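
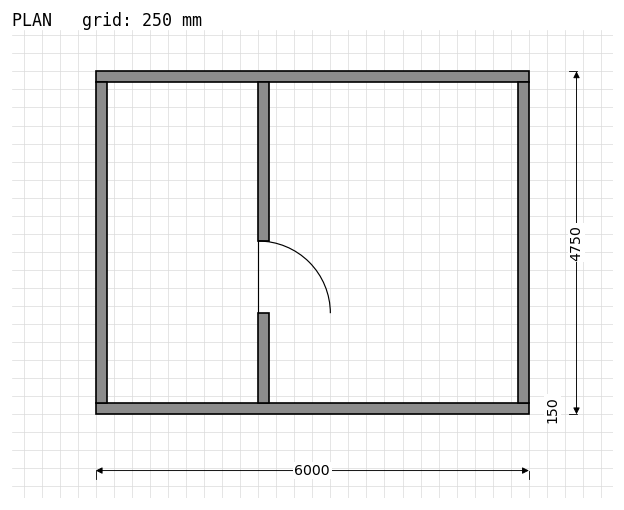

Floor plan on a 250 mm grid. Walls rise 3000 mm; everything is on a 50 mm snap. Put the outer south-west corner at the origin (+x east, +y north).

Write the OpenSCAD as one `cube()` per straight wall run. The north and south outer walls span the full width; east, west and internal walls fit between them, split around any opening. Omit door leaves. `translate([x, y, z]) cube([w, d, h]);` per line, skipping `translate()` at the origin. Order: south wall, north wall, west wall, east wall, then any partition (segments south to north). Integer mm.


cube([6000, 150, 3000]);
translate([0, 4600, 0]) cube([6000, 150, 3000]);
translate([0, 150, 0]) cube([150, 4450, 3000]);
translate([5850, 150, 0]) cube([150, 4450, 3000]);
translate([2250, 150, 0]) cube([150, 1250, 3000]);
translate([2250, 2400, 0]) cube([150, 2200, 3000]);


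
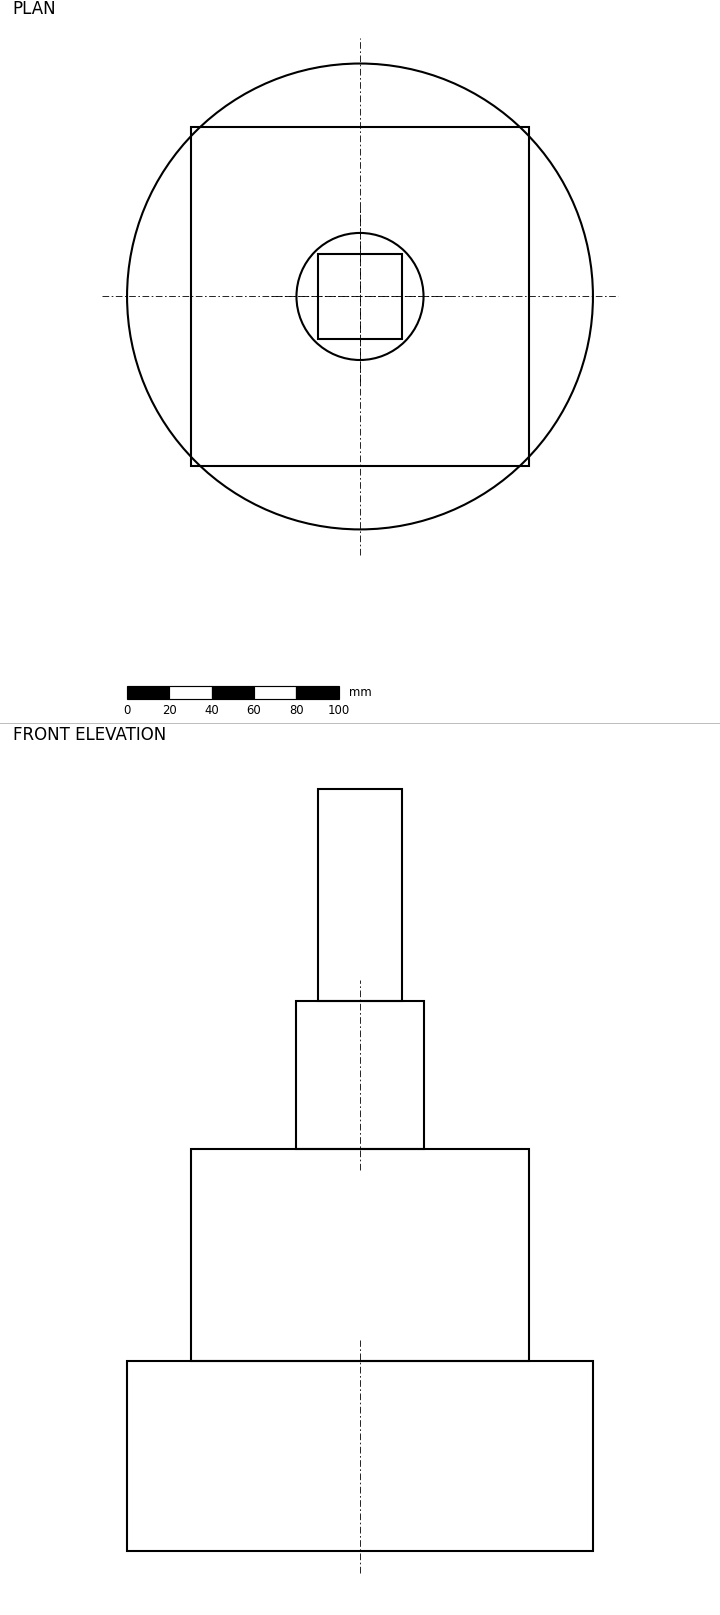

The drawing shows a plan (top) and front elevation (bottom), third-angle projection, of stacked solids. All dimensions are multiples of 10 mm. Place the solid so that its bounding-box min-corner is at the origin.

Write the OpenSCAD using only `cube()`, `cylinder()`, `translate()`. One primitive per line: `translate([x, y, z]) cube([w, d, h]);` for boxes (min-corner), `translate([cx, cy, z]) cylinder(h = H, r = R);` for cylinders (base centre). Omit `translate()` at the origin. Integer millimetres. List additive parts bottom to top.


translate([110, 110, 0]) cylinder(h = 90, r = 110);
translate([30, 30, 90]) cube([160, 160, 100]);
translate([110, 110, 190]) cylinder(h = 70, r = 30);
translate([90, 90, 260]) cube([40, 40, 100]);


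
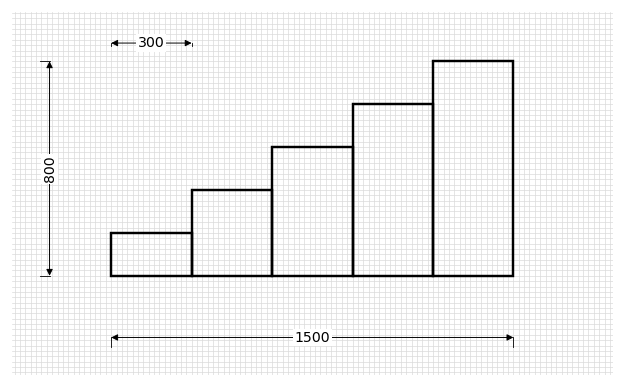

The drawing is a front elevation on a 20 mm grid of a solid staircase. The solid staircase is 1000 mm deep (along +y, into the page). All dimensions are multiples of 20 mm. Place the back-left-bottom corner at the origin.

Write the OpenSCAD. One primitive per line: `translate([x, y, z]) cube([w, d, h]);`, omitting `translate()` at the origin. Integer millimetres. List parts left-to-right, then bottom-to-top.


cube([300, 1000, 160]);
translate([300, 0, 0]) cube([300, 1000, 320]);
translate([600, 0, 0]) cube([300, 1000, 480]);
translate([900, 0, 0]) cube([300, 1000, 640]);
translate([1200, 0, 0]) cube([300, 1000, 800]);


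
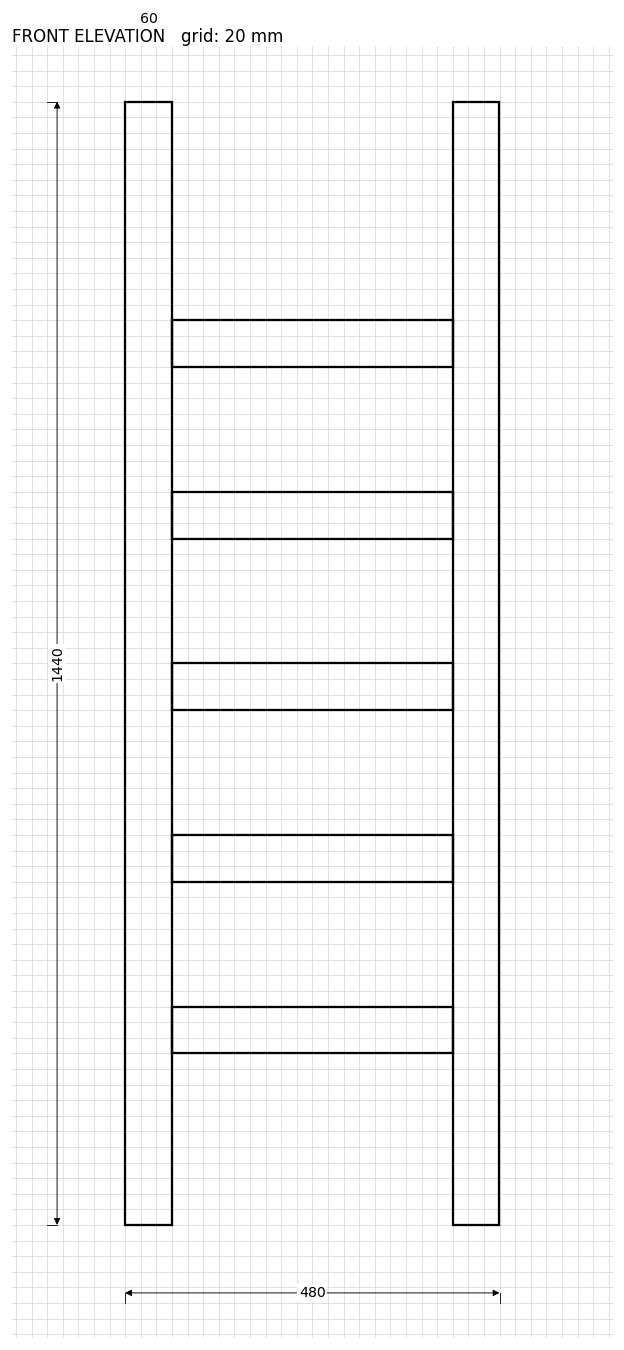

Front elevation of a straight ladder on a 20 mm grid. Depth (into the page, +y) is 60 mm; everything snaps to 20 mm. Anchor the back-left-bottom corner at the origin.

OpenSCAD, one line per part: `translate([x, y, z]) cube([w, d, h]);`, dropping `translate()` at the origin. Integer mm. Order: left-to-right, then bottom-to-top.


cube([60, 60, 1440]);
translate([60, 0, 220]) cube([360, 60, 60]);
translate([60, 0, 440]) cube([360, 60, 60]);
translate([60, 0, 660]) cube([360, 60, 60]);
translate([60, 0, 880]) cube([360, 60, 60]);
translate([60, 0, 1100]) cube([360, 60, 60]);
translate([420, 0, 0]) cube([60, 60, 1440]);


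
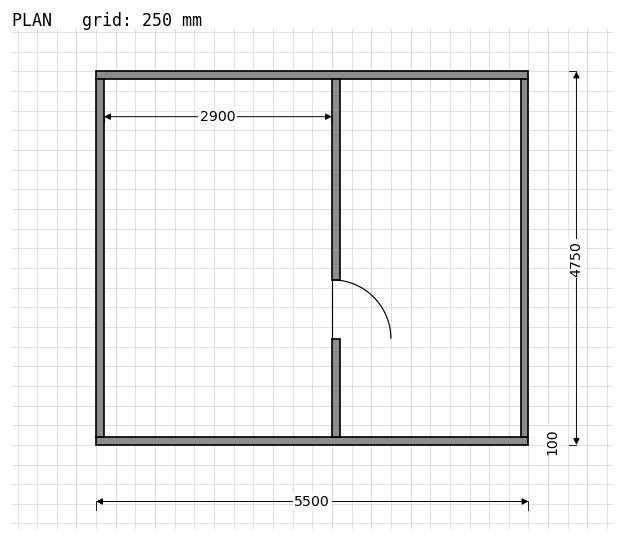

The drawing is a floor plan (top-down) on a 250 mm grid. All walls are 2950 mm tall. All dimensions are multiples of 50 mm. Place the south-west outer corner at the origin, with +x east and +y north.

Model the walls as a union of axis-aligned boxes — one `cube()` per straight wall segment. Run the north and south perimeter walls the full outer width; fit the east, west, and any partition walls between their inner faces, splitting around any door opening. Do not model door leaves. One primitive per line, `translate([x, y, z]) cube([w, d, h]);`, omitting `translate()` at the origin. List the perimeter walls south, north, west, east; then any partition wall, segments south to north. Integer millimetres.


cube([5500, 100, 2950]);
translate([0, 4650, 0]) cube([5500, 100, 2950]);
translate([0, 100, 0]) cube([100, 4550, 2950]);
translate([5400, 100, 0]) cube([100, 4550, 2950]);
translate([3000, 100, 0]) cube([100, 1250, 2950]);
translate([3000, 2100, 0]) cube([100, 2550, 2950]);


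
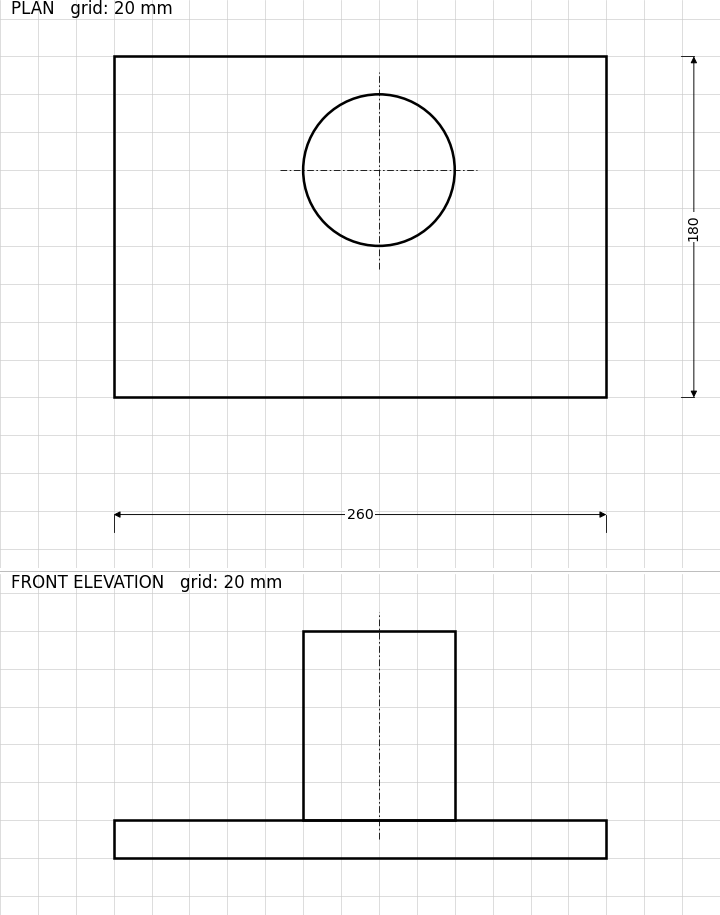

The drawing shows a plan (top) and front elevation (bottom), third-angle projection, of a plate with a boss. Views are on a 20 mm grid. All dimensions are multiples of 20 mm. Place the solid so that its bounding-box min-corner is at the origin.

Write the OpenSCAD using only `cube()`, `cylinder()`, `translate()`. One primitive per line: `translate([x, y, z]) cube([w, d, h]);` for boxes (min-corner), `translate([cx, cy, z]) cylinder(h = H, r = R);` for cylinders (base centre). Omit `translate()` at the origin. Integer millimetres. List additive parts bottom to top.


cube([260, 180, 20]);
translate([140, 120, 20]) cylinder(h = 100, r = 40);


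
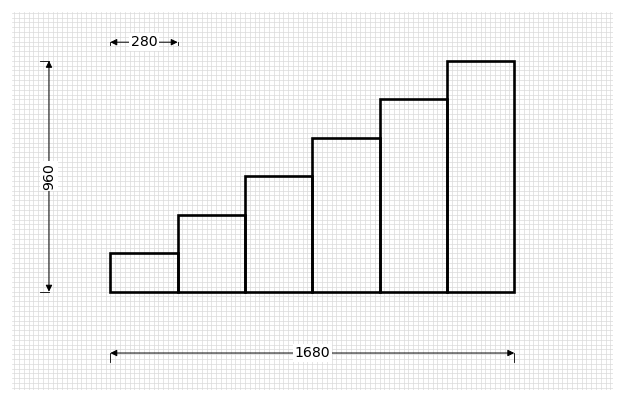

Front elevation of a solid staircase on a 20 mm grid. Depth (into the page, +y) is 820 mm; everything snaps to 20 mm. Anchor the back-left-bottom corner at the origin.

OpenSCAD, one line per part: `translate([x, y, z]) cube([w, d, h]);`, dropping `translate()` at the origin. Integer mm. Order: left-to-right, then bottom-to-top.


cube([280, 820, 160]);
translate([280, 0, 0]) cube([280, 820, 320]);
translate([560, 0, 0]) cube([280, 820, 480]);
translate([840, 0, 0]) cube([280, 820, 640]);
translate([1120, 0, 0]) cube([280, 820, 800]);
translate([1400, 0, 0]) cube([280, 820, 960]);


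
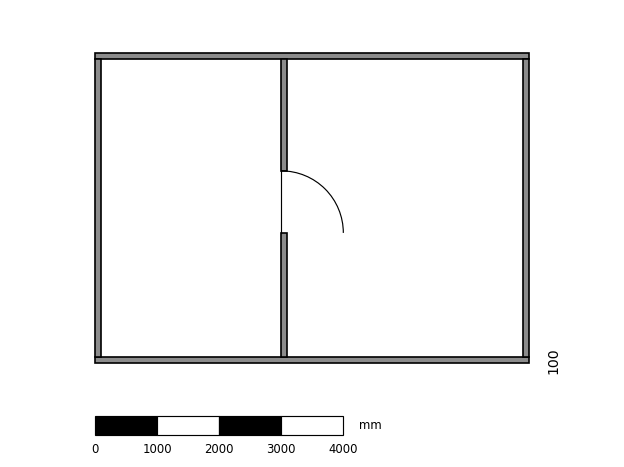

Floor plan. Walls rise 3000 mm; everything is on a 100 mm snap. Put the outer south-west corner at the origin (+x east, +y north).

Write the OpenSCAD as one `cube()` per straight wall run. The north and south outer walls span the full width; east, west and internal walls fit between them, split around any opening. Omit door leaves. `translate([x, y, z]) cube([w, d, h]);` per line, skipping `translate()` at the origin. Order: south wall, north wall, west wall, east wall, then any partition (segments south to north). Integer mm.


cube([7000, 100, 3000]);
translate([0, 4900, 0]) cube([7000, 100, 3000]);
translate([0, 100, 0]) cube([100, 4800, 3000]);
translate([6900, 100, 0]) cube([100, 4800, 3000]);
translate([3000, 100, 0]) cube([100, 2000, 3000]);
translate([3000, 3100, 0]) cube([100, 1800, 3000]);


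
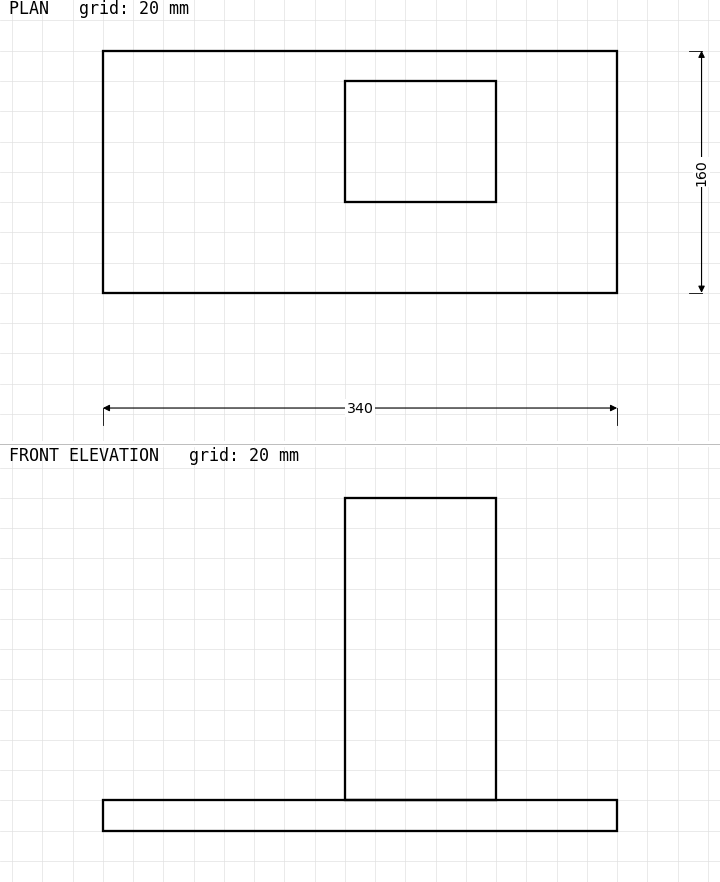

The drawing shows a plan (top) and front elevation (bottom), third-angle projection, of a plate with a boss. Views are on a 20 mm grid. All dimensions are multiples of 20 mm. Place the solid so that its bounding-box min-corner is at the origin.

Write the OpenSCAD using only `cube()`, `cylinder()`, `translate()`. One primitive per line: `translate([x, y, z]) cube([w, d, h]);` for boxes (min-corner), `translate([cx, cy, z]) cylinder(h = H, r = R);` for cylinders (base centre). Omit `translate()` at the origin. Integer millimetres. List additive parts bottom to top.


cube([340, 160, 20]);
translate([160, 60, 20]) cube([100, 80, 200]);


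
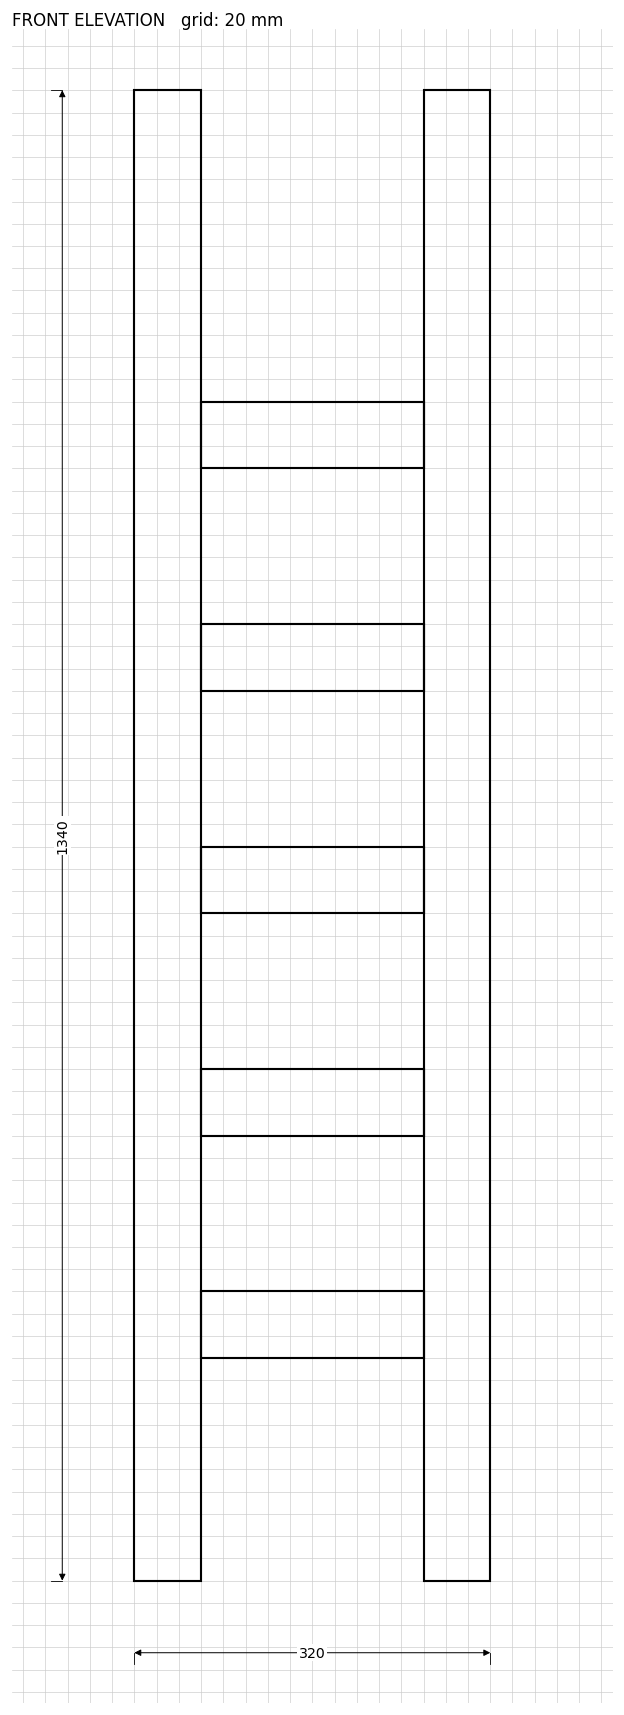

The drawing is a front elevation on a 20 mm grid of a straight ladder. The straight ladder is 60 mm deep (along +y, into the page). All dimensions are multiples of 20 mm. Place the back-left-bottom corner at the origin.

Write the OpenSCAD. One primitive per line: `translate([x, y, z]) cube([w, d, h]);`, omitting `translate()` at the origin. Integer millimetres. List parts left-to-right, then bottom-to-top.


cube([60, 60, 1340]);
translate([60, 0, 200]) cube([200, 60, 60]);
translate([60, 0, 400]) cube([200, 60, 60]);
translate([60, 0, 600]) cube([200, 60, 60]);
translate([60, 0, 800]) cube([200, 60, 60]);
translate([60, 0, 1000]) cube([200, 60, 60]);
translate([260, 0, 0]) cube([60, 60, 1340]);


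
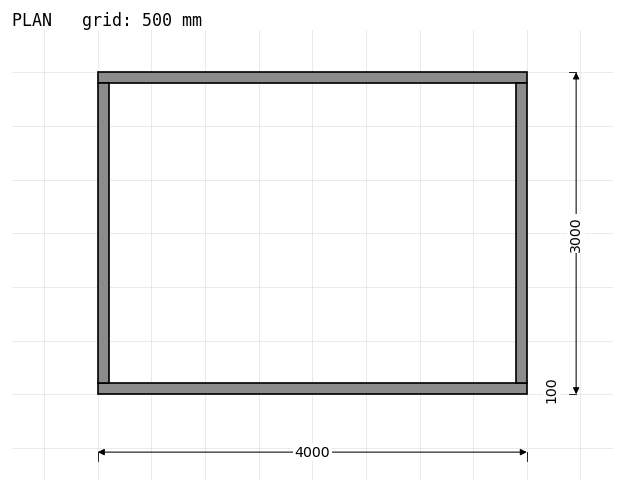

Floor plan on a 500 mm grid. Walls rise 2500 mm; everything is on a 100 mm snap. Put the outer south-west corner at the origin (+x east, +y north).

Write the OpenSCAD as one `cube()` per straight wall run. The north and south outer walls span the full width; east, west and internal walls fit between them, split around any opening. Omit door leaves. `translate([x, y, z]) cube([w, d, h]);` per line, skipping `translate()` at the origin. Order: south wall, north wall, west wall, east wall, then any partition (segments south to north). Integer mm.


cube([4000, 100, 2500]);
translate([0, 2900, 0]) cube([4000, 100, 2500]);
translate([0, 100, 0]) cube([100, 2800, 2500]);
translate([3900, 100, 0]) cube([100, 2800, 2500]);


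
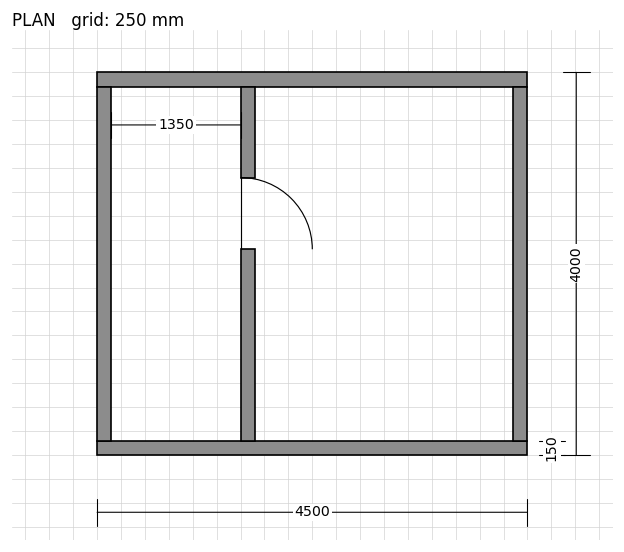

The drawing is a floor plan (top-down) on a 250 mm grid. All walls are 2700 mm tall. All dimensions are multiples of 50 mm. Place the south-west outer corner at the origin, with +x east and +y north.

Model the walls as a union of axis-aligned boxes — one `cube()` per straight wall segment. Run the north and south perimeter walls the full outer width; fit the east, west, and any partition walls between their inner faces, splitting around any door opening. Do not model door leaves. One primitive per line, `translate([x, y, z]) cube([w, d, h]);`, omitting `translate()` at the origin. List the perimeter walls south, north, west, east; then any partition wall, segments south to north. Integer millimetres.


cube([4500, 150, 2700]);
translate([0, 3850, 0]) cube([4500, 150, 2700]);
translate([0, 150, 0]) cube([150, 3700, 2700]);
translate([4350, 150, 0]) cube([150, 3700, 2700]);
translate([1500, 150, 0]) cube([150, 2000, 2700]);
translate([1500, 2900, 0]) cube([150, 950, 2700]);


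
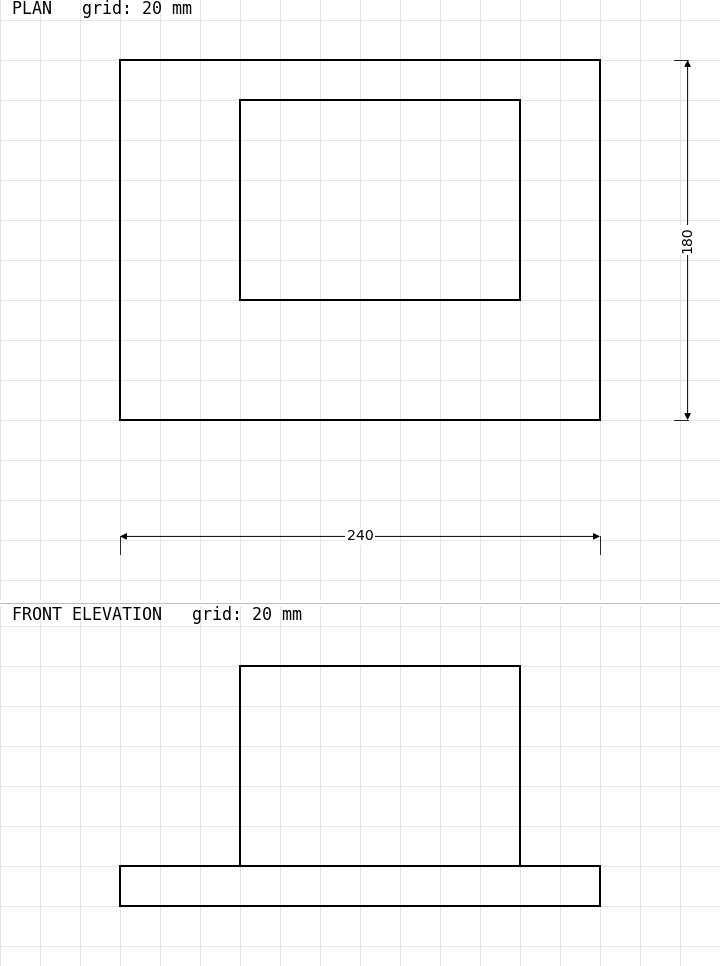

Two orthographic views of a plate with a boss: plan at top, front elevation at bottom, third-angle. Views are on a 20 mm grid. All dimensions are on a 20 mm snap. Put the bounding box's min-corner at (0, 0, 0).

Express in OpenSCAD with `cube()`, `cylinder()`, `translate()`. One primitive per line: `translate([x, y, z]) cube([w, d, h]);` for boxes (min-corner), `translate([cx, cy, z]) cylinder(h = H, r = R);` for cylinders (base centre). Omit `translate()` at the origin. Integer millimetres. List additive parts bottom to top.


cube([240, 180, 20]);
translate([60, 60, 20]) cube([140, 100, 100]);


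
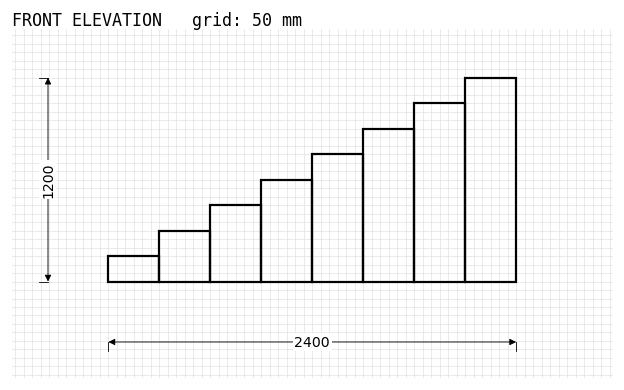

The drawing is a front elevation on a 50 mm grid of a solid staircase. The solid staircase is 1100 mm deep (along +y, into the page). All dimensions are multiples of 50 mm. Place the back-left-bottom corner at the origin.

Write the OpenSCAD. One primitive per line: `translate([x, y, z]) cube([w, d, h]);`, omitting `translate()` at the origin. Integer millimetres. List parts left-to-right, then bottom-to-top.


cube([300, 1100, 150]);
translate([300, 0, 0]) cube([300, 1100, 300]);
translate([600, 0, 0]) cube([300, 1100, 450]);
translate([900, 0, 0]) cube([300, 1100, 600]);
translate([1200, 0, 0]) cube([300, 1100, 750]);
translate([1500, 0, 0]) cube([300, 1100, 900]);
translate([1800, 0, 0]) cube([300, 1100, 1050]);
translate([2100, 0, 0]) cube([300, 1100, 1200]);


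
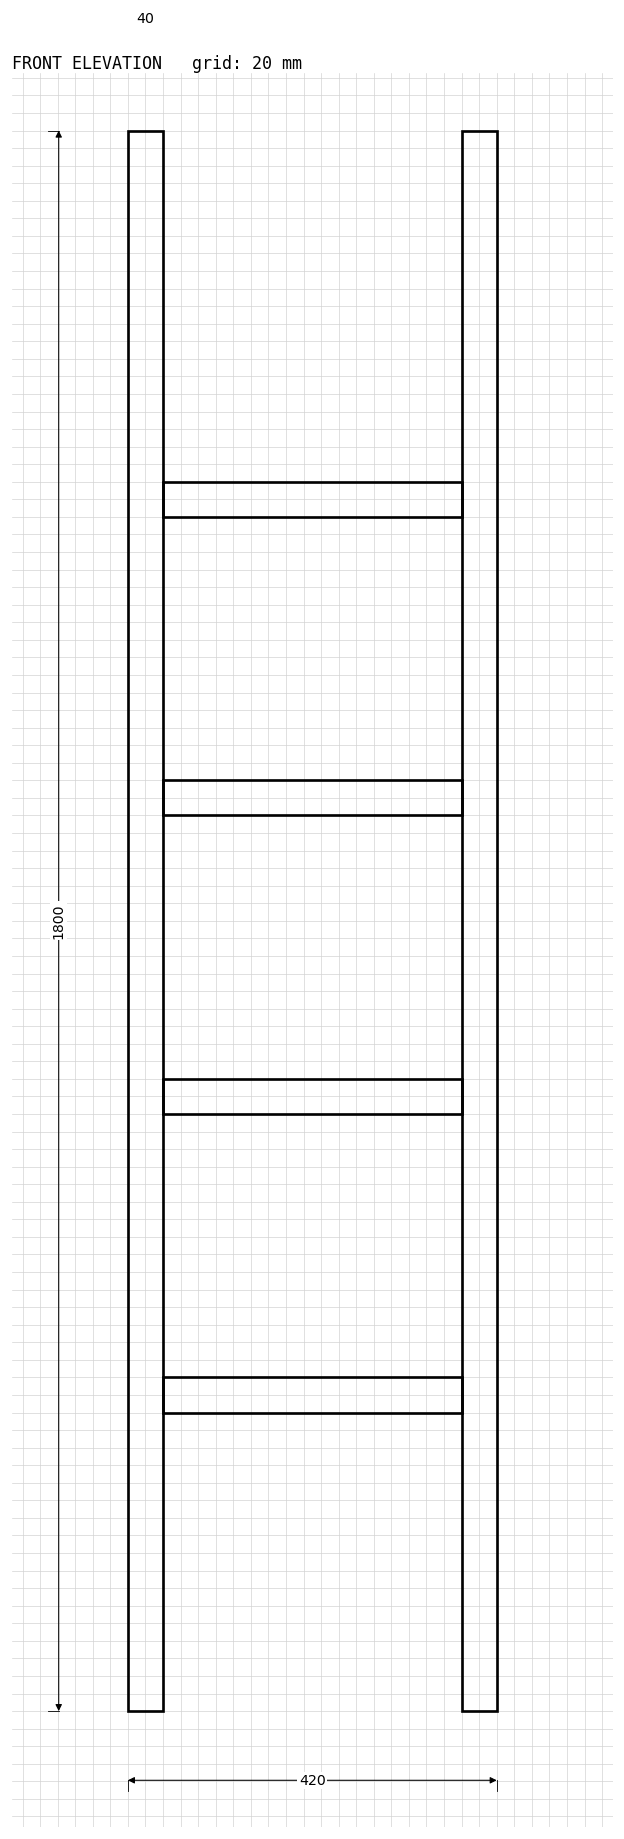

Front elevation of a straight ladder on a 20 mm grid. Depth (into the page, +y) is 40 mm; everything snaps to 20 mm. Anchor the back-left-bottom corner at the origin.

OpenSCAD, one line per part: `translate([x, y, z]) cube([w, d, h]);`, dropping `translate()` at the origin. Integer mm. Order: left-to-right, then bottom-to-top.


cube([40, 40, 1800]);
translate([40, 0, 340]) cube([340, 40, 40]);
translate([40, 0, 680]) cube([340, 40, 40]);
translate([40, 0, 1020]) cube([340, 40, 40]);
translate([40, 0, 1360]) cube([340, 40, 40]);
translate([380, 0, 0]) cube([40, 40, 1800]);


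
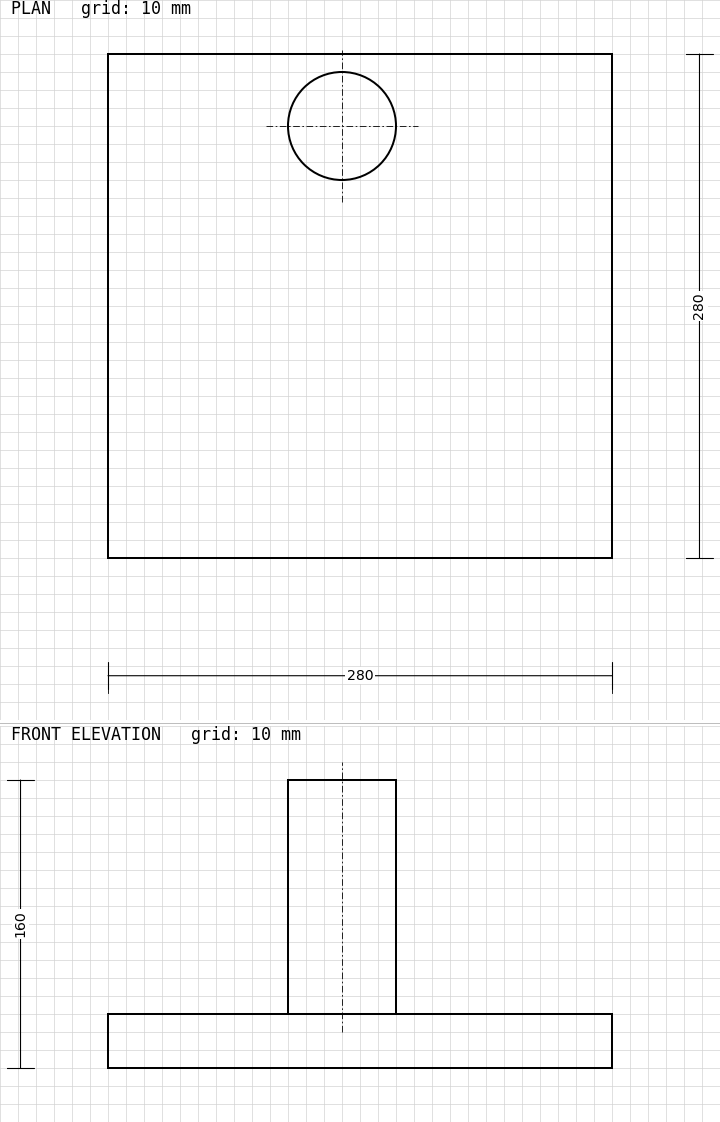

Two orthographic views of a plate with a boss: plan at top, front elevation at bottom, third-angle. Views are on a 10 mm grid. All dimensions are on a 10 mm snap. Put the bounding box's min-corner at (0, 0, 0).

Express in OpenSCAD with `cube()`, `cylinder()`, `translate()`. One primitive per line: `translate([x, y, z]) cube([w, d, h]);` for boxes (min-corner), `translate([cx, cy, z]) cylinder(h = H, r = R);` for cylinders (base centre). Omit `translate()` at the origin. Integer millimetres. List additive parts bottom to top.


cube([280, 280, 30]);
translate([130, 240, 30]) cylinder(h = 130, r = 30);


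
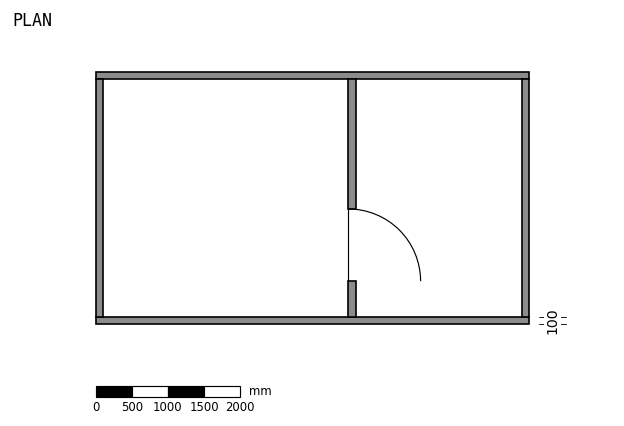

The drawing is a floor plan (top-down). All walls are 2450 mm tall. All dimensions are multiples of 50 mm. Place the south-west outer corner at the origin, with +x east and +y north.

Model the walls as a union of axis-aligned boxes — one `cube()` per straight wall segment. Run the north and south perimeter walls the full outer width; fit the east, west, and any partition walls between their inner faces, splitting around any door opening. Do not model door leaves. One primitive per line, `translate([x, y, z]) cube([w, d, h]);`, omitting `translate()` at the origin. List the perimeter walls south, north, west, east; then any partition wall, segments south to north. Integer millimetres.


cube([6000, 100, 2450]);
translate([0, 3400, 0]) cube([6000, 100, 2450]);
translate([0, 100, 0]) cube([100, 3300, 2450]);
translate([5900, 100, 0]) cube([100, 3300, 2450]);
translate([3500, 100, 0]) cube([100, 500, 2450]);
translate([3500, 1600, 0]) cube([100, 1800, 2450]);


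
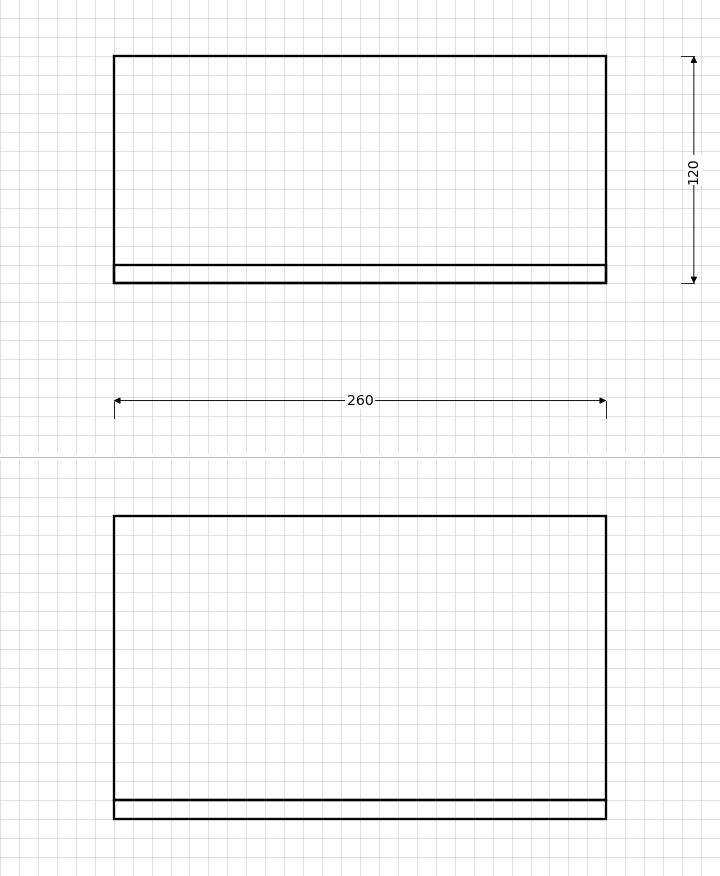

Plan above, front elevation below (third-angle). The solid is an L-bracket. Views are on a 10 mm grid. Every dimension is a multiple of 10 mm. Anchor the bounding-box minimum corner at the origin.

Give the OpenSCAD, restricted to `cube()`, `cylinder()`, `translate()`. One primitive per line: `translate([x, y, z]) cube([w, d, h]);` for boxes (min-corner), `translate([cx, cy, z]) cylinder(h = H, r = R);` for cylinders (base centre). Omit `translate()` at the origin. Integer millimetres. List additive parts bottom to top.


cube([260, 120, 10]);
translate([0, 0, 10]) cube([260, 10, 150]);


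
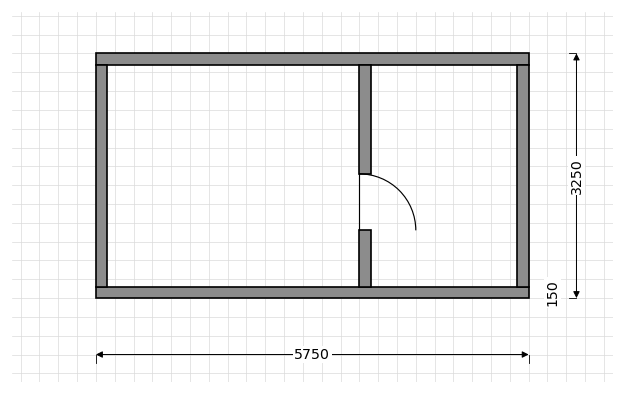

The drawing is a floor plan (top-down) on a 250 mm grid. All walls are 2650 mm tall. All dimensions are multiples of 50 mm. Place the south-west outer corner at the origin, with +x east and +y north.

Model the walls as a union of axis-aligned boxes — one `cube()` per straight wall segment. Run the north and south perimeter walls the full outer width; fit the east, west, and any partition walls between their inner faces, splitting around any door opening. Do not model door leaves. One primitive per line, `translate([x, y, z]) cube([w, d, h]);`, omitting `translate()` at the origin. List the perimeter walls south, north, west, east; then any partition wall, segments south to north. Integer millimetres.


cube([5750, 150, 2650]);
translate([0, 3100, 0]) cube([5750, 150, 2650]);
translate([0, 150, 0]) cube([150, 2950, 2650]);
translate([5600, 150, 0]) cube([150, 2950, 2650]);
translate([3500, 150, 0]) cube([150, 750, 2650]);
translate([3500, 1650, 0]) cube([150, 1450, 2650]);


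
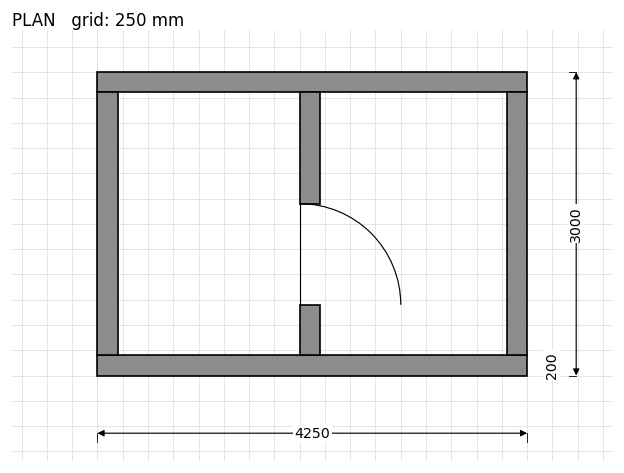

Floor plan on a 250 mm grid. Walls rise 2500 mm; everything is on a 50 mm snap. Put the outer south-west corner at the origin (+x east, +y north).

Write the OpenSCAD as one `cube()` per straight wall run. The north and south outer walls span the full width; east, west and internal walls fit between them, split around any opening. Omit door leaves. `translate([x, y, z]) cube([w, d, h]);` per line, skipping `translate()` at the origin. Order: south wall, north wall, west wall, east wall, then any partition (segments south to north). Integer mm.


cube([4250, 200, 2500]);
translate([0, 2800, 0]) cube([4250, 200, 2500]);
translate([0, 200, 0]) cube([200, 2600, 2500]);
translate([4050, 200, 0]) cube([200, 2600, 2500]);
translate([2000, 200, 0]) cube([200, 500, 2500]);
translate([2000, 1700, 0]) cube([200, 1100, 2500]);


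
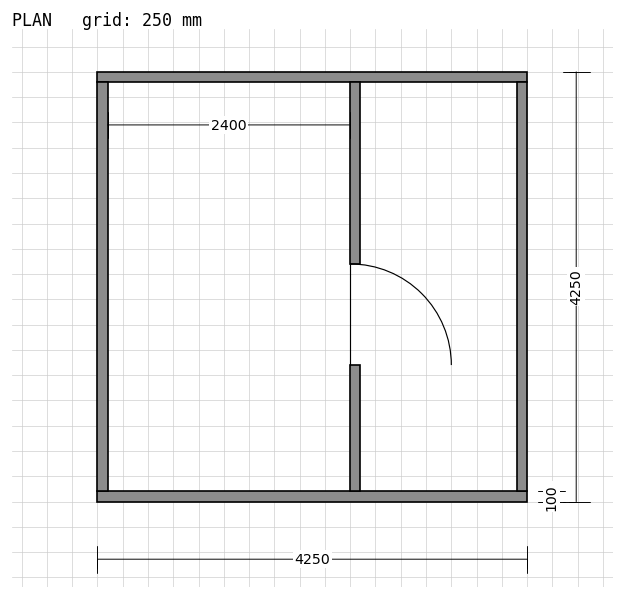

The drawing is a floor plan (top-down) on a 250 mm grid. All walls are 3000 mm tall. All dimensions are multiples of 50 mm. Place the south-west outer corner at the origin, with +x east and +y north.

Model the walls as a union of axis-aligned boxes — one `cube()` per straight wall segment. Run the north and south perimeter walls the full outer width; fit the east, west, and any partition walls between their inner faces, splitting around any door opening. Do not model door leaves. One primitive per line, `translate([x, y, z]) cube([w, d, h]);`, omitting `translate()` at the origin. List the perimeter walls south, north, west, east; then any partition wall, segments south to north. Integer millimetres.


cube([4250, 100, 3000]);
translate([0, 4150, 0]) cube([4250, 100, 3000]);
translate([0, 100, 0]) cube([100, 4050, 3000]);
translate([4150, 100, 0]) cube([100, 4050, 3000]);
translate([2500, 100, 0]) cube([100, 1250, 3000]);
translate([2500, 2350, 0]) cube([100, 1800, 3000]);


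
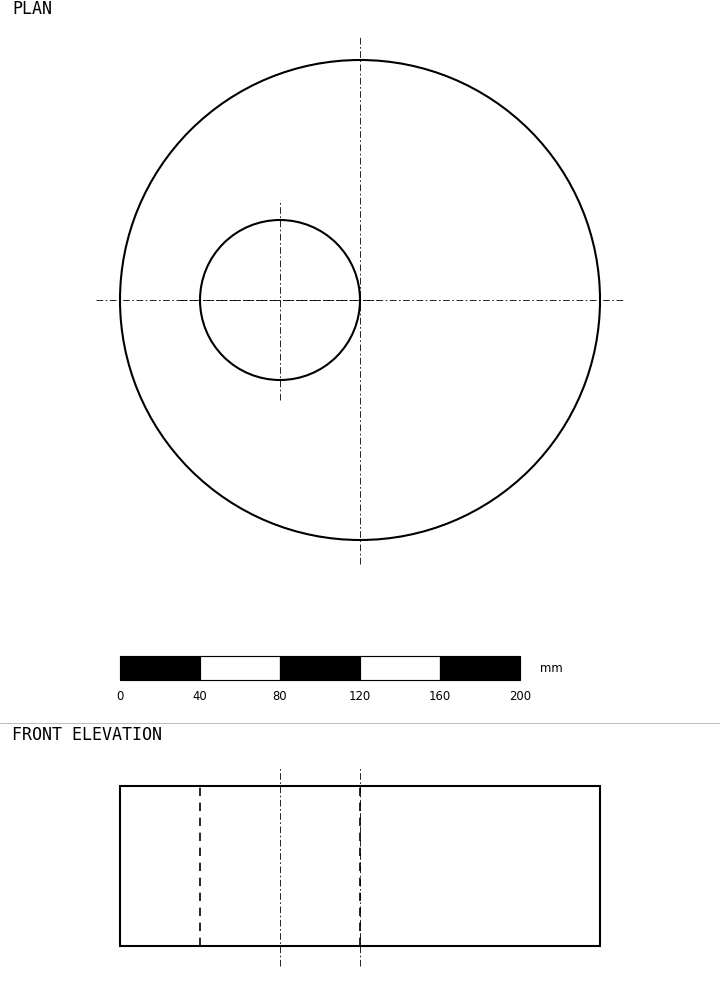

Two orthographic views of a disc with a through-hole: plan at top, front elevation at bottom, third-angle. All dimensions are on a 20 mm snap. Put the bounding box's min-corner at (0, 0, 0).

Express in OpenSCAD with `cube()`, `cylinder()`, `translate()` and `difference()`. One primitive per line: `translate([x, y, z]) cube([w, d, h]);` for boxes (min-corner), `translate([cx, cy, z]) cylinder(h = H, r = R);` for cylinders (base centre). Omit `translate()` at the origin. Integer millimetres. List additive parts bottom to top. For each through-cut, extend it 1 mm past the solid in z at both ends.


difference() {
  translate([120, 120, 0]) cylinder(h = 80, r = 120);
  translate([80, 120, -1]) cylinder(h = 82, r = 40);
}


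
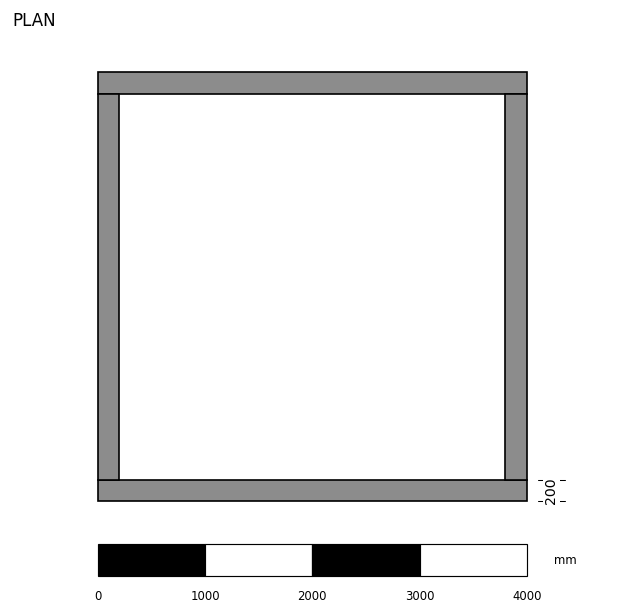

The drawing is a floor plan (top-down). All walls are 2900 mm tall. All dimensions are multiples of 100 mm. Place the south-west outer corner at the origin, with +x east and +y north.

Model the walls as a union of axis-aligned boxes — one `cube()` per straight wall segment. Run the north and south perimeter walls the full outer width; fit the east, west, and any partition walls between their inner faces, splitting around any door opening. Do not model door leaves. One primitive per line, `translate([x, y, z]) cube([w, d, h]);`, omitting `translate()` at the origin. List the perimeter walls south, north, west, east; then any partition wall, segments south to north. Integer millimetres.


cube([4000, 200, 2900]);
translate([0, 3800, 0]) cube([4000, 200, 2900]);
translate([0, 200, 0]) cube([200, 3600, 2900]);
translate([3800, 200, 0]) cube([200, 3600, 2900]);


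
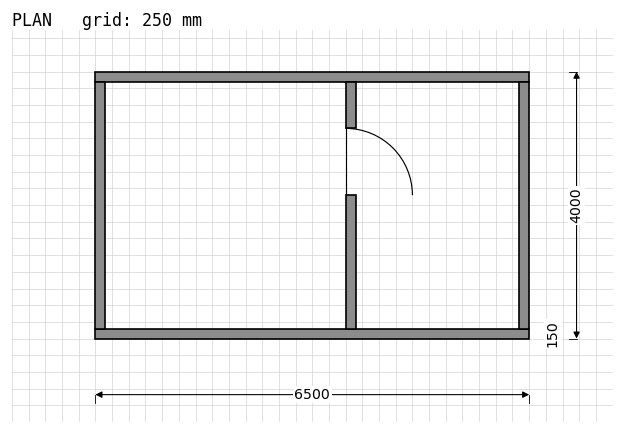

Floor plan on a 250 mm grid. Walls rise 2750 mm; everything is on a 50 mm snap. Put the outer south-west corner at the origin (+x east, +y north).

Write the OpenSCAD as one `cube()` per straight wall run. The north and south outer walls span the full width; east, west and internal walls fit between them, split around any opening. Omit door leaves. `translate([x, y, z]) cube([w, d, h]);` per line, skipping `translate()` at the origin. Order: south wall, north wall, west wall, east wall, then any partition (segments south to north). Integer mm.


cube([6500, 150, 2750]);
translate([0, 3850, 0]) cube([6500, 150, 2750]);
translate([0, 150, 0]) cube([150, 3700, 2750]);
translate([6350, 150, 0]) cube([150, 3700, 2750]);
translate([3750, 150, 0]) cube([150, 2000, 2750]);
translate([3750, 3150, 0]) cube([150, 700, 2750]);


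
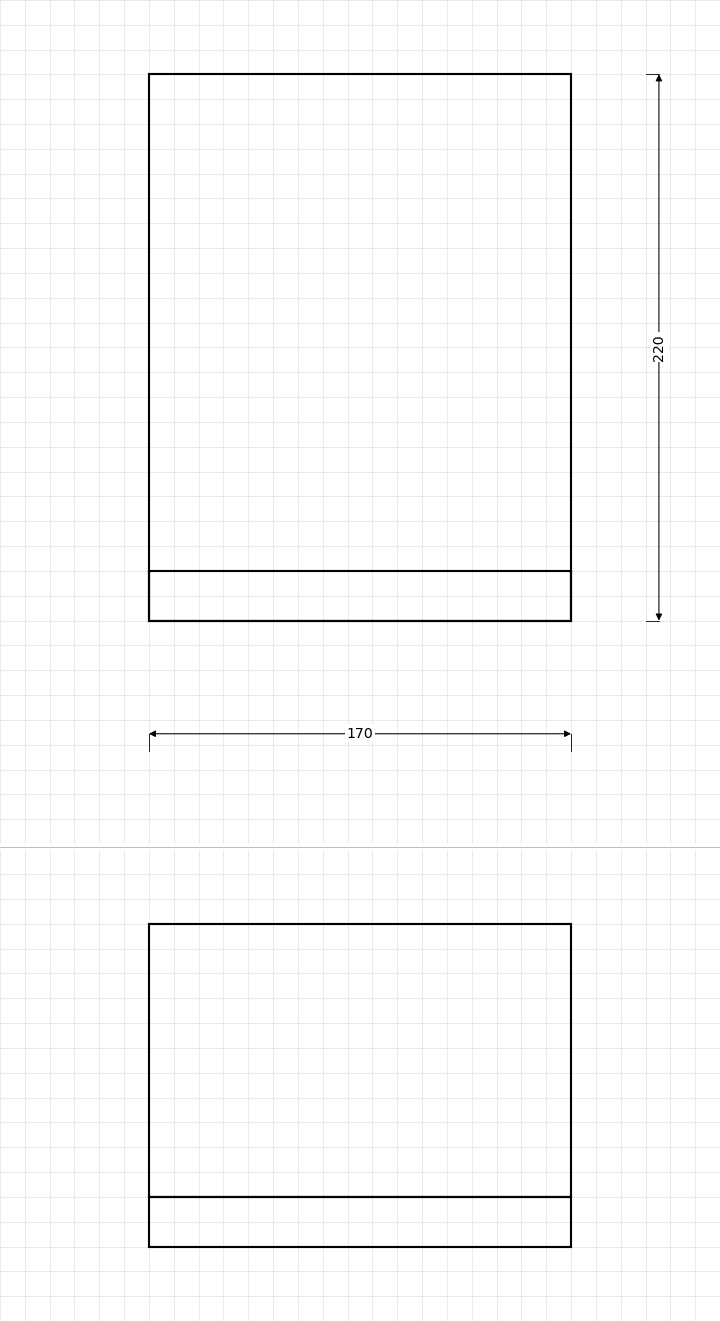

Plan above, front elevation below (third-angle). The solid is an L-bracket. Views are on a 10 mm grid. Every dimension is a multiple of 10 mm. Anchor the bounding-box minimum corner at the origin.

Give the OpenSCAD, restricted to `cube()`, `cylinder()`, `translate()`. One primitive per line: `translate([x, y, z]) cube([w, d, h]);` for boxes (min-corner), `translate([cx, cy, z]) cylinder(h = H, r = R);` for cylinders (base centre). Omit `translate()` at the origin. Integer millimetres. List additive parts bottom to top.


cube([170, 220, 20]);
translate([0, 0, 20]) cube([170, 20, 110]);


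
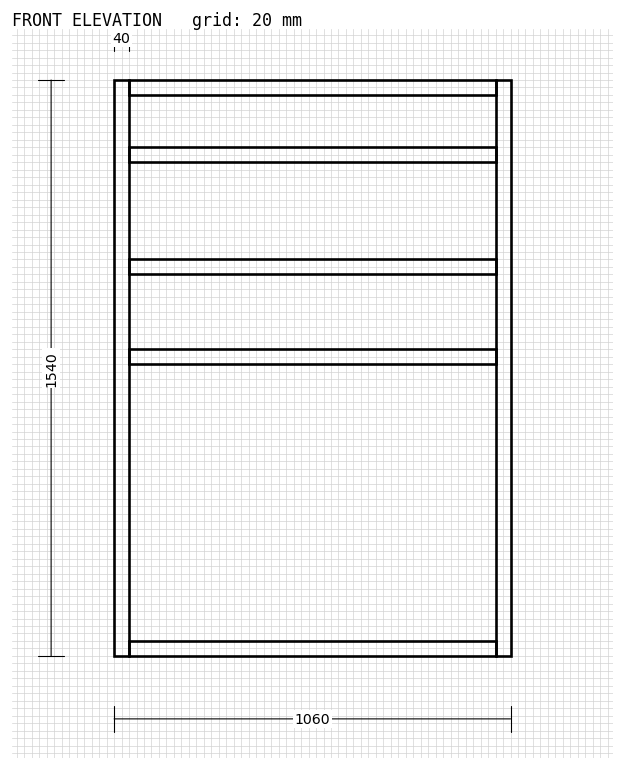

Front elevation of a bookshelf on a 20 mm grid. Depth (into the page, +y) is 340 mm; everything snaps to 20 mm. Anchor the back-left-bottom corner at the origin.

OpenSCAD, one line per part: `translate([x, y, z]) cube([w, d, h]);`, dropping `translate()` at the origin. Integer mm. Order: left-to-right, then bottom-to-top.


cube([40, 340, 1540]);
translate([40, 0, 0]) cube([980, 340, 40]);
translate([40, 0, 780]) cube([980, 340, 40]);
translate([40, 0, 1020]) cube([980, 340, 40]);
translate([40, 0, 1320]) cube([980, 340, 40]);
translate([40, 0, 1500]) cube([980, 340, 40]);
translate([1020, 0, 0]) cube([40, 340, 1540]);


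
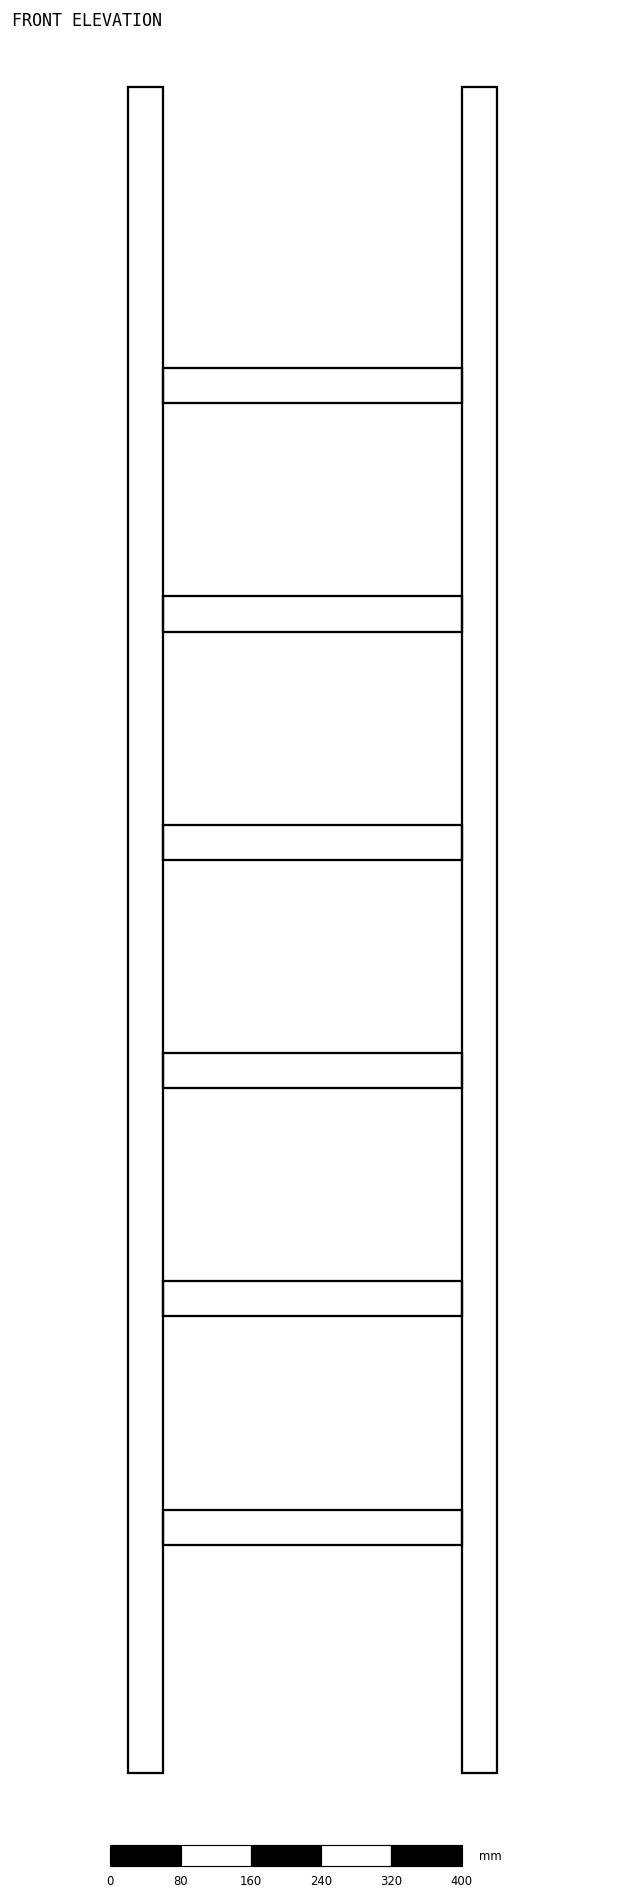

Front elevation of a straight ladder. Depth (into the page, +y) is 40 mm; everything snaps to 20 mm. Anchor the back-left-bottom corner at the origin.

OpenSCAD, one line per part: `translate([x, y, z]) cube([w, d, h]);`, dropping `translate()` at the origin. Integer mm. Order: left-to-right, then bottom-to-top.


cube([40, 40, 1920]);
translate([40, 0, 260]) cube([340, 40, 40]);
translate([40, 0, 520]) cube([340, 40, 40]);
translate([40, 0, 780]) cube([340, 40, 40]);
translate([40, 0, 1040]) cube([340, 40, 40]);
translate([40, 0, 1300]) cube([340, 40, 40]);
translate([40, 0, 1560]) cube([340, 40, 40]);
translate([380, 0, 0]) cube([40, 40, 1920]);


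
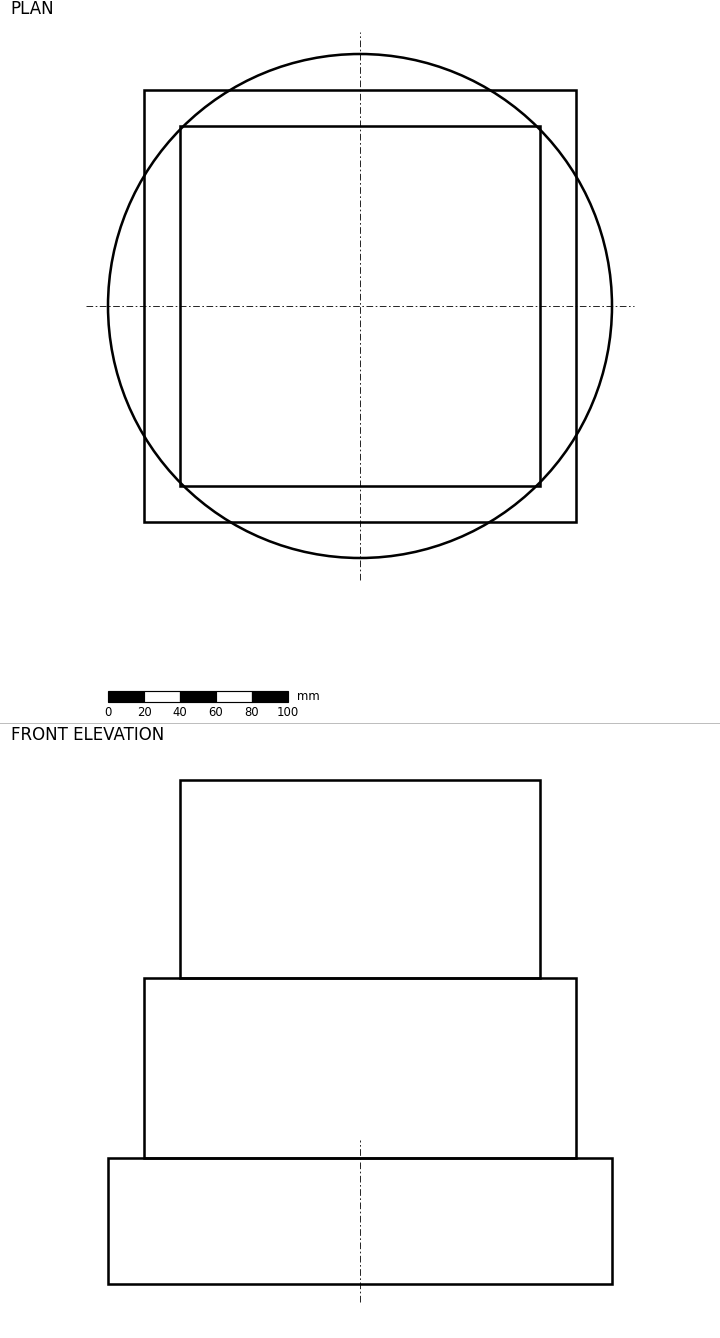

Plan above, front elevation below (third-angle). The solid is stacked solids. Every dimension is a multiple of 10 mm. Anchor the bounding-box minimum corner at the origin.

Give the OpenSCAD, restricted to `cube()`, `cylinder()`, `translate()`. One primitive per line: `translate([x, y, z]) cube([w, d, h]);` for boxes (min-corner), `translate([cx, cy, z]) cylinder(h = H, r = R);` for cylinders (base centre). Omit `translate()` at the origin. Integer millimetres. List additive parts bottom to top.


translate([140, 140, 0]) cylinder(h = 70, r = 140);
translate([20, 20, 70]) cube([240, 240, 100]);
translate([40, 40, 170]) cube([200, 200, 110]);


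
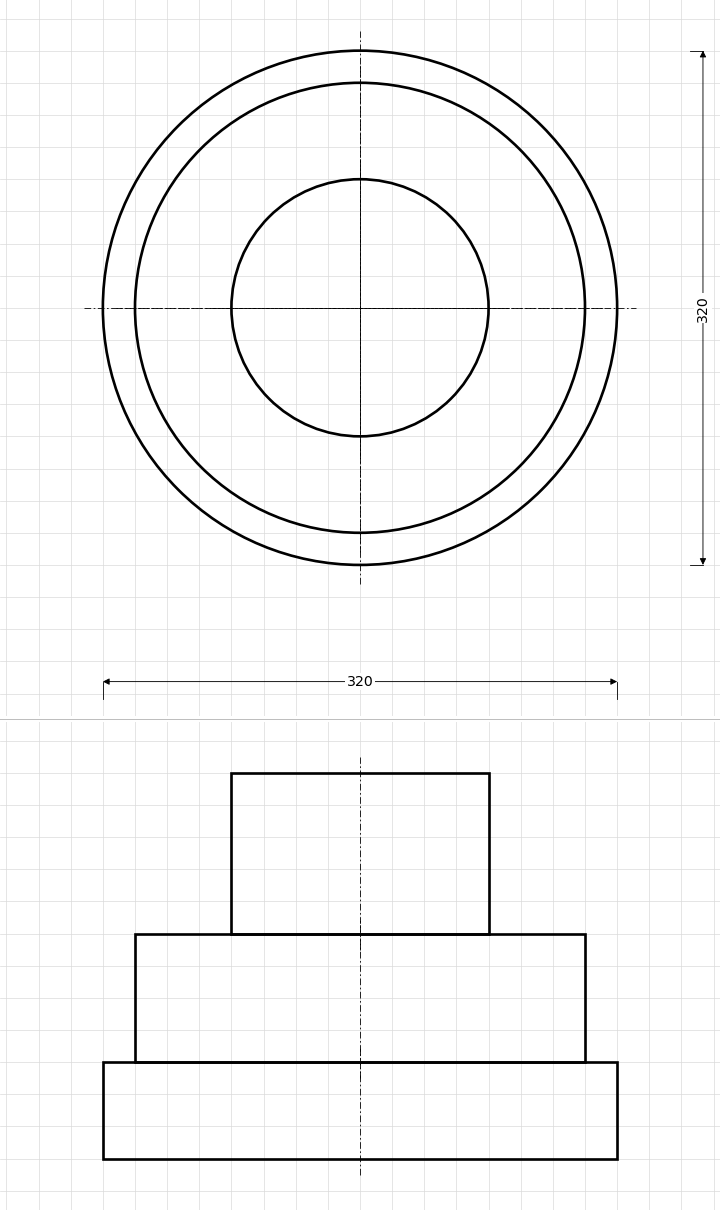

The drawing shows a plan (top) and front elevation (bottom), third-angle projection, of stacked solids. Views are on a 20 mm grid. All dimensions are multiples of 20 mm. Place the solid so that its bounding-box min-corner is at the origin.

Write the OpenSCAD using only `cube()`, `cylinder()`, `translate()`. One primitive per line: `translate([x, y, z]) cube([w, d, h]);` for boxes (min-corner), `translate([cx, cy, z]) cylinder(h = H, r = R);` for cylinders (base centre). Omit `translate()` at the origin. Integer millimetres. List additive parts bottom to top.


translate([160, 160, 0]) cylinder(h = 60, r = 160);
translate([160, 160, 60]) cylinder(h = 80, r = 140);
translate([160, 160, 140]) cylinder(h = 100, r = 80);


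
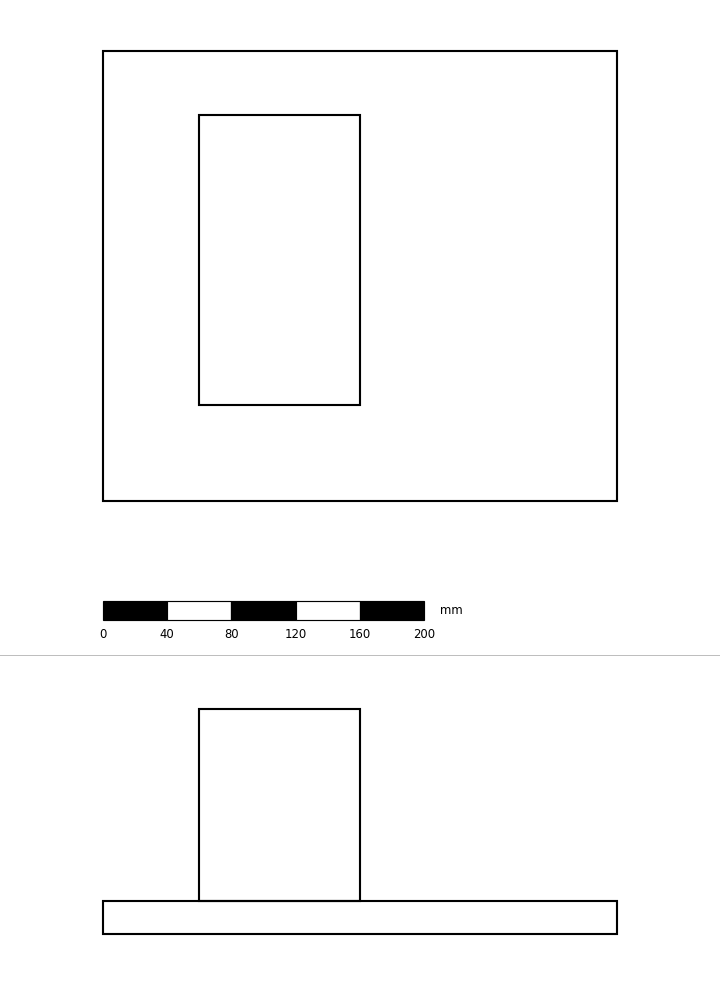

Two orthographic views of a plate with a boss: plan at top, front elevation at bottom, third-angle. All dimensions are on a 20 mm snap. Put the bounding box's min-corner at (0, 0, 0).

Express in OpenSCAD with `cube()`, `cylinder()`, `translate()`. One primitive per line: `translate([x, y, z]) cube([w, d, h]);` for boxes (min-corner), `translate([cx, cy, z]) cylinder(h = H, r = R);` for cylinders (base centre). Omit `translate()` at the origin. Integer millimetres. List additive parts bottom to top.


cube([320, 280, 20]);
translate([60, 60, 20]) cube([100, 180, 120]);


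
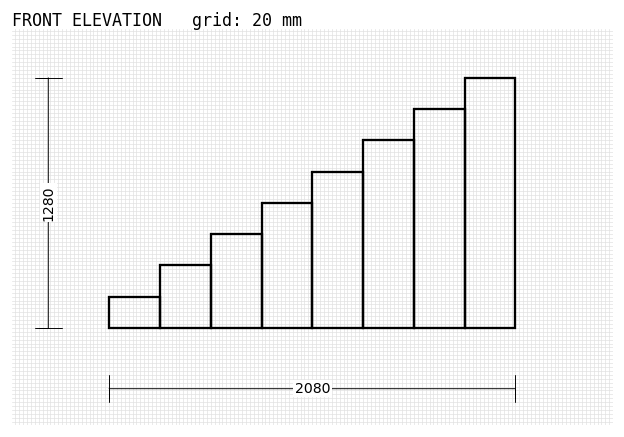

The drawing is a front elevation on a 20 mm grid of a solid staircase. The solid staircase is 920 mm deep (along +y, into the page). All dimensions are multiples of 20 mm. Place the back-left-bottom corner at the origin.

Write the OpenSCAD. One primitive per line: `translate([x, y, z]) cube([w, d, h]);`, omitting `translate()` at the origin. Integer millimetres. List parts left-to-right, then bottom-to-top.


cube([260, 920, 160]);
translate([260, 0, 0]) cube([260, 920, 320]);
translate([520, 0, 0]) cube([260, 920, 480]);
translate([780, 0, 0]) cube([260, 920, 640]);
translate([1040, 0, 0]) cube([260, 920, 800]);
translate([1300, 0, 0]) cube([260, 920, 960]);
translate([1560, 0, 0]) cube([260, 920, 1120]);
translate([1820, 0, 0]) cube([260, 920, 1280]);


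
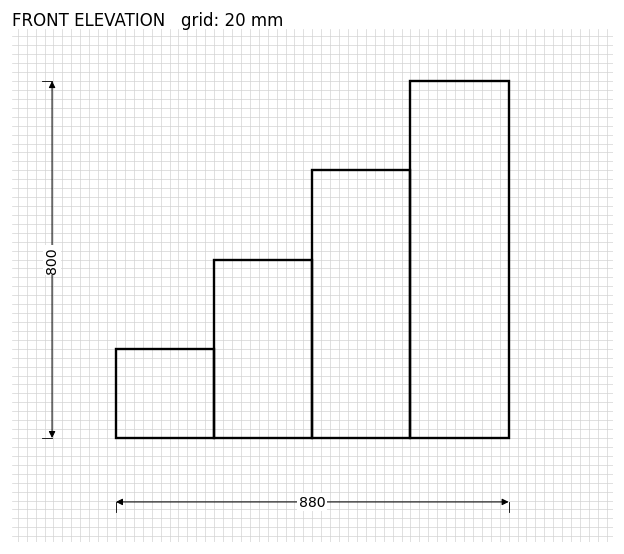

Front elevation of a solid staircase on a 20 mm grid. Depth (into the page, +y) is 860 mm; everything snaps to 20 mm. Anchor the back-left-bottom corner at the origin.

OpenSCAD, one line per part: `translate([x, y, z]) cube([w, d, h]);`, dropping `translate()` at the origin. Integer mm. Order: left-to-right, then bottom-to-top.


cube([220, 860, 200]);
translate([220, 0, 0]) cube([220, 860, 400]);
translate([440, 0, 0]) cube([220, 860, 600]);
translate([660, 0, 0]) cube([220, 860, 800]);


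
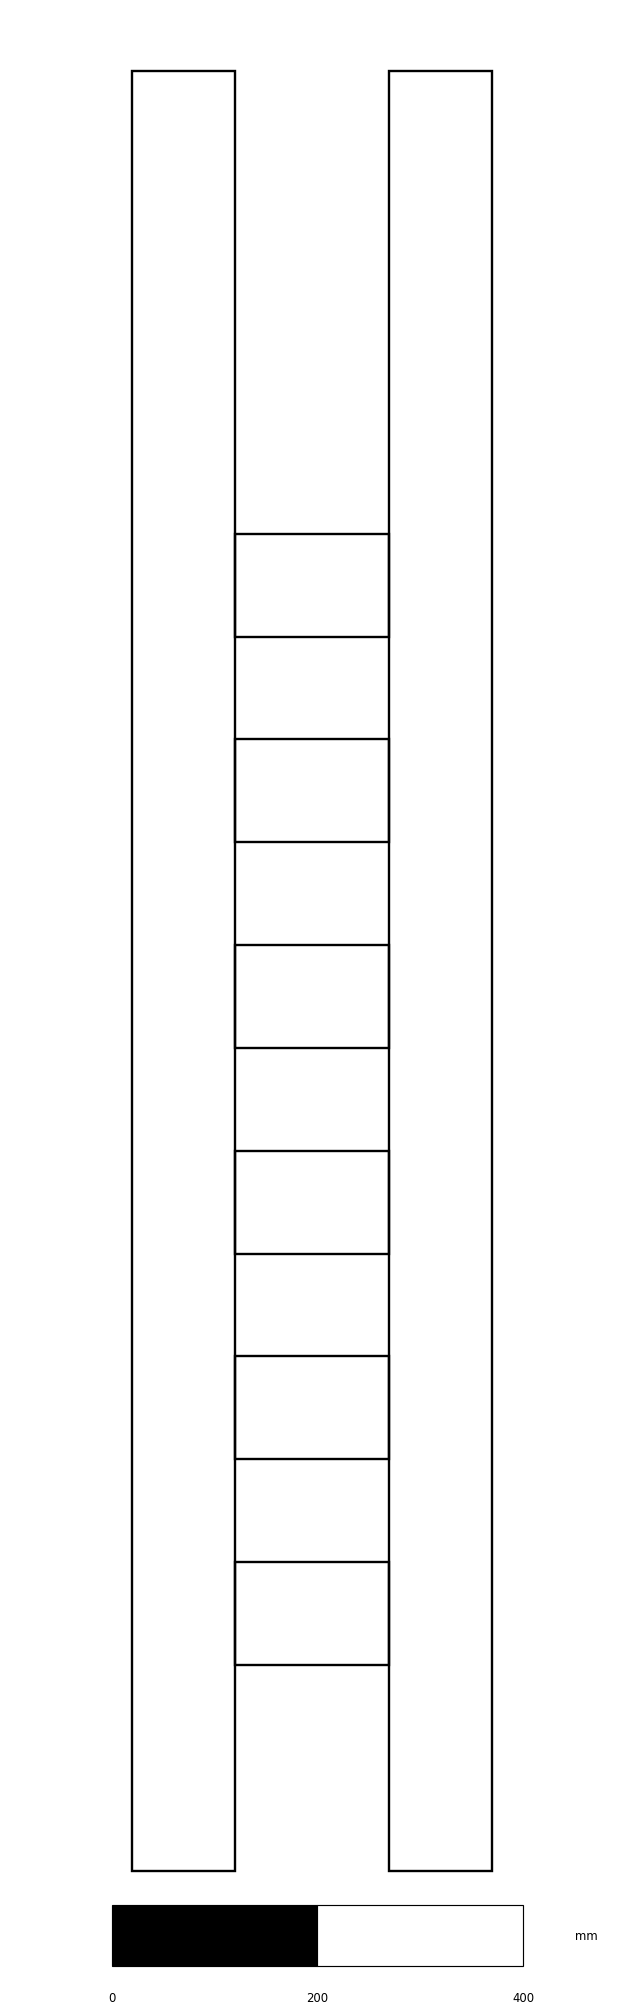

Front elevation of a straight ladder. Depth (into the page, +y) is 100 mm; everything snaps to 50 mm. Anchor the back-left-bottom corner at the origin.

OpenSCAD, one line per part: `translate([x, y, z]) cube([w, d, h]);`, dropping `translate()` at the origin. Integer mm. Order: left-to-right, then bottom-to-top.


cube([100, 100, 1750]);
translate([100, 0, 200]) cube([150, 100, 100]);
translate([100, 0, 400]) cube([150, 100, 100]);
translate([100, 0, 600]) cube([150, 100, 100]);
translate([100, 0, 800]) cube([150, 100, 100]);
translate([100, 0, 1000]) cube([150, 100, 100]);
translate([100, 0, 1200]) cube([150, 100, 100]);
translate([250, 0, 0]) cube([100, 100, 1750]);


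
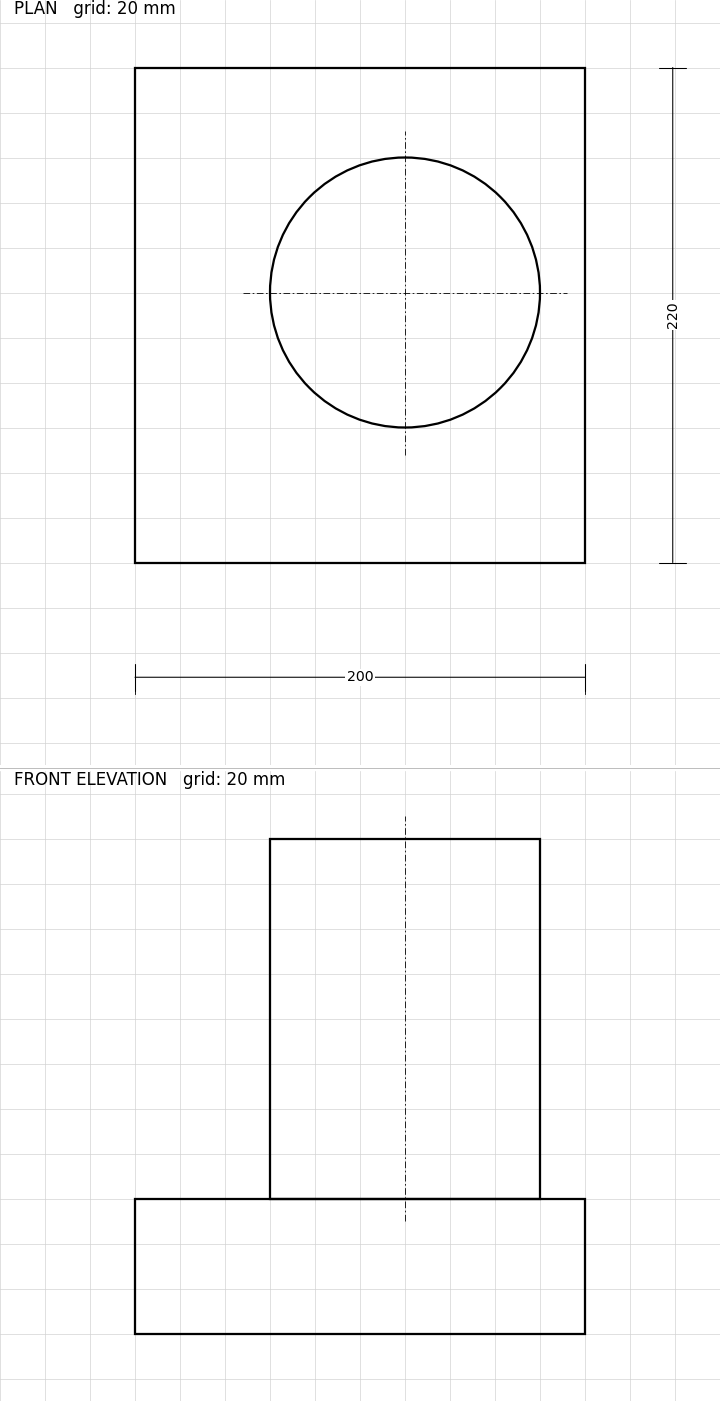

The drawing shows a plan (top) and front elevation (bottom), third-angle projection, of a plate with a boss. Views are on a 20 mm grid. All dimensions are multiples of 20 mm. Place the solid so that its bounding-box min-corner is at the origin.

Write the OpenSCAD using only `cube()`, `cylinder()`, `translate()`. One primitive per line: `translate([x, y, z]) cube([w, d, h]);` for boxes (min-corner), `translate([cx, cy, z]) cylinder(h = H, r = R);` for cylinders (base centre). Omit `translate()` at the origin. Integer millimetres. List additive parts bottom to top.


cube([200, 220, 60]);
translate([120, 120, 60]) cylinder(h = 160, r = 60);


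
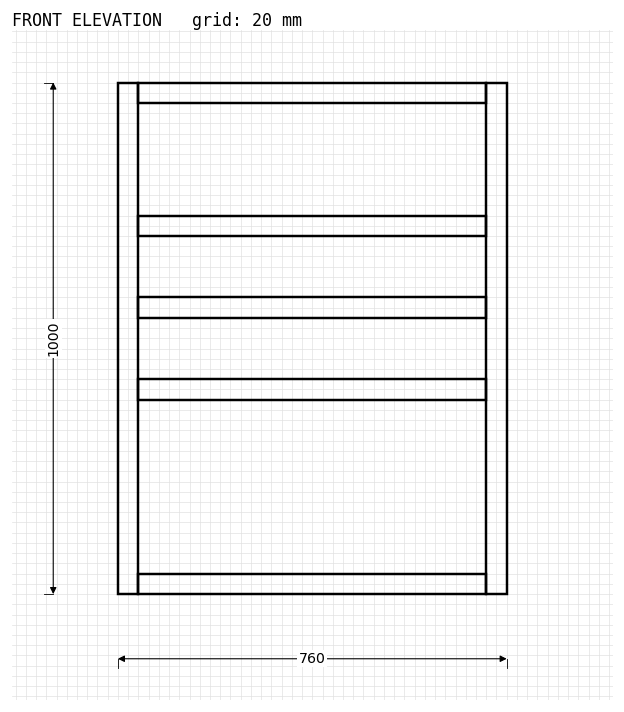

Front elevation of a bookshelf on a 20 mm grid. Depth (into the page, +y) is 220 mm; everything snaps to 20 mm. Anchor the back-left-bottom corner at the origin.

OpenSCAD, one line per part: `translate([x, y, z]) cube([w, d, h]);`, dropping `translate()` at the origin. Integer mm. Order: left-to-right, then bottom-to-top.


cube([40, 220, 1000]);
translate([40, 0, 0]) cube([680, 220, 40]);
translate([40, 0, 380]) cube([680, 220, 40]);
translate([40, 0, 540]) cube([680, 220, 40]);
translate([40, 0, 700]) cube([680, 220, 40]);
translate([40, 0, 960]) cube([680, 220, 40]);
translate([720, 0, 0]) cube([40, 220, 1000]);


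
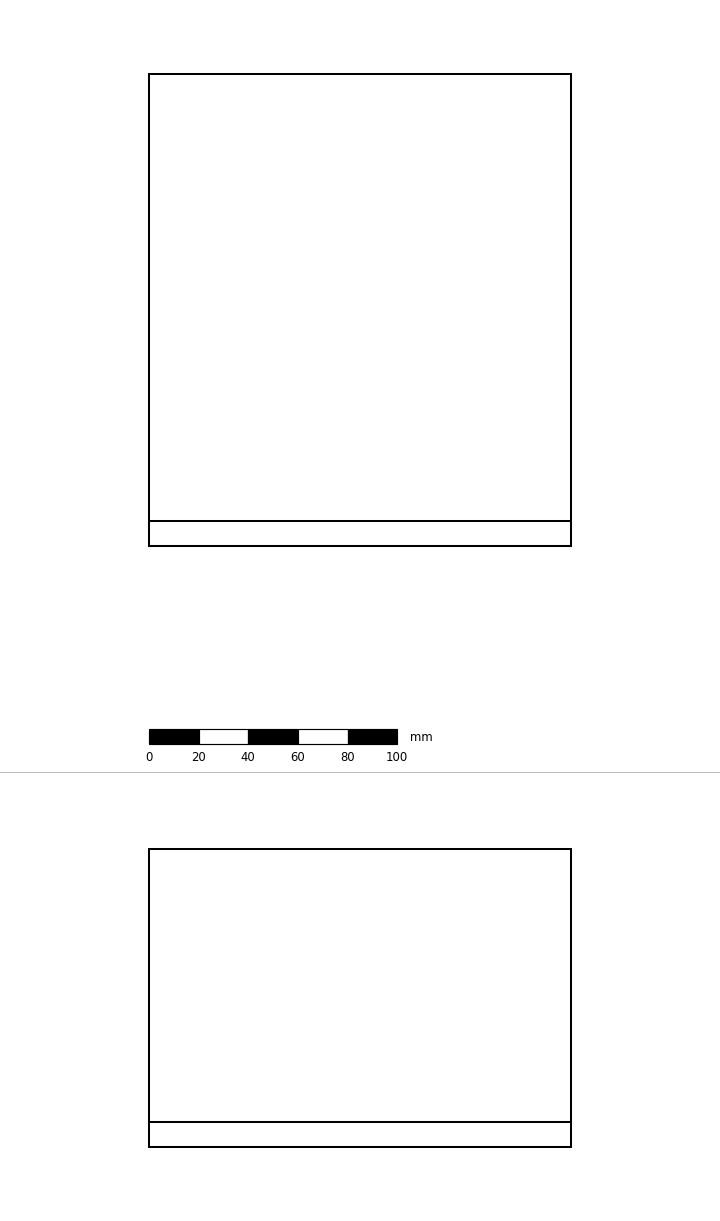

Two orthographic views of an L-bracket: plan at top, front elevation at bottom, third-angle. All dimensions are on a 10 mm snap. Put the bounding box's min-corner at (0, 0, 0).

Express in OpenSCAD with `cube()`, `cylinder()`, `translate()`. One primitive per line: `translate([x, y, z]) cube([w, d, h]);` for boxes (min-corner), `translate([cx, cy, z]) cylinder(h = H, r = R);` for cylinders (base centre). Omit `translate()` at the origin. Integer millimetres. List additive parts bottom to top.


cube([170, 190, 10]);
translate([0, 0, 10]) cube([170, 10, 110]);
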